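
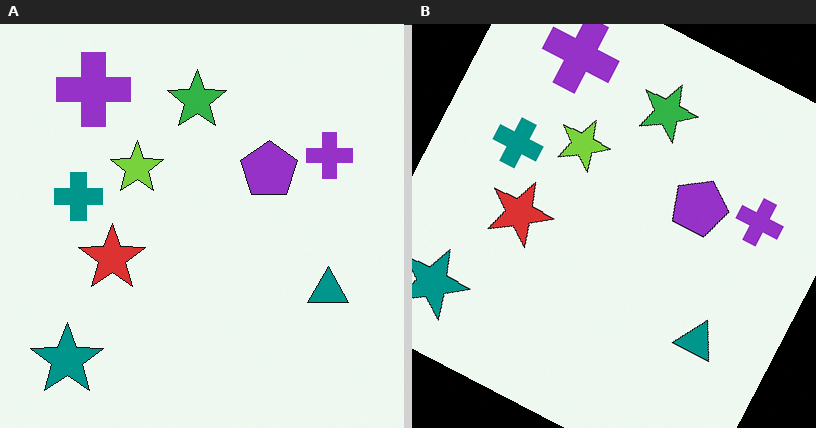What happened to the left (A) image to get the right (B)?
This is the original image rotated clockwise by a clearly visible amount.

Every shape is tilted by the same angle and the image corners show triangular fill wedges — a whole-image rotation by a non-right angle.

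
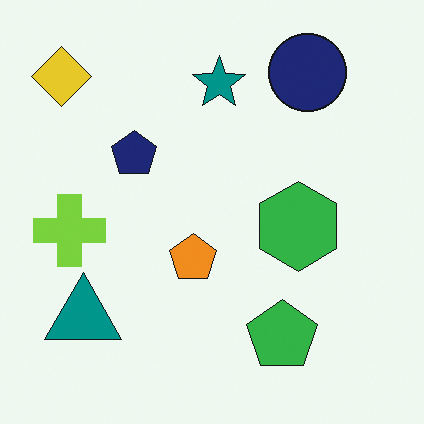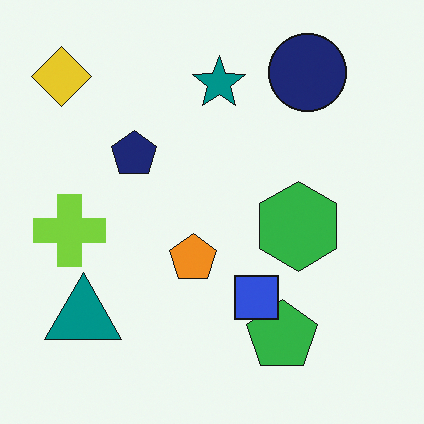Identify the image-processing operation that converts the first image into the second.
The image was overlaid with an additional blue square.

A blue square appears in the second image that is absent from the first.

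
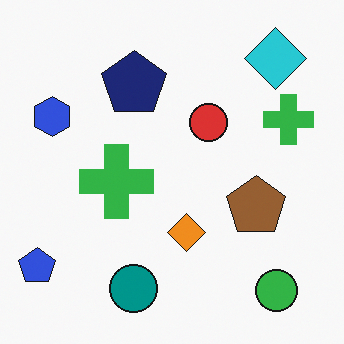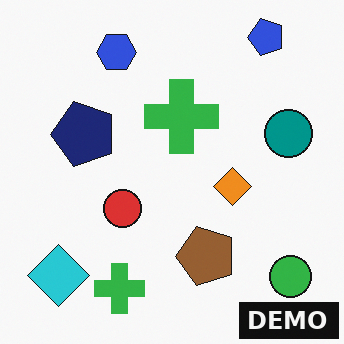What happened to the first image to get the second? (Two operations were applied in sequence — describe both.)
The transformation is: transposed (reflected across the top-left ↔ bottom-right diagonal), then watermarked with the text "DEMO" in the lower-right corner.

Shapes have swapped their row and column positions — what was in the top-right is now in the bottom-left — a diagonal reflection. A dark label reading "DEMO" appears in the lower-right corner.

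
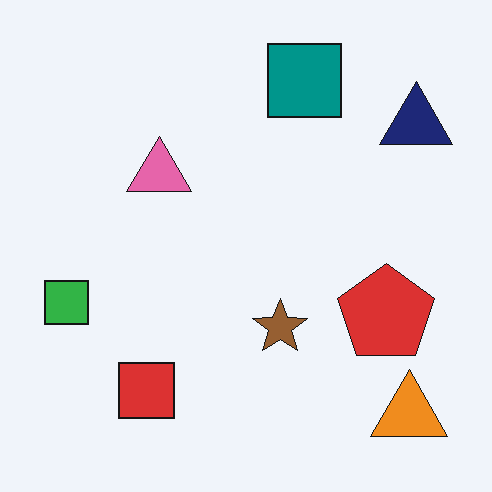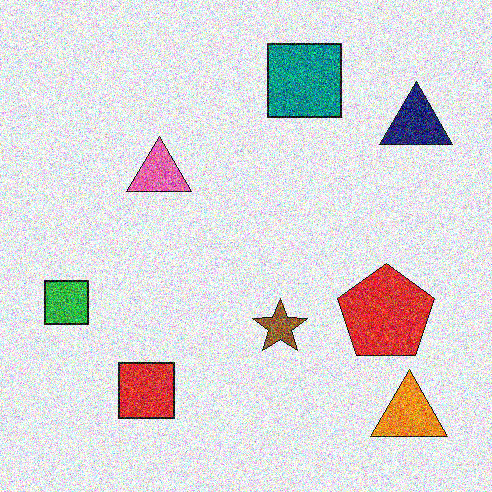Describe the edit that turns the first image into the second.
The image was degraded with strong gaussian noise.

Random speckle covers the whole image, including the flat background.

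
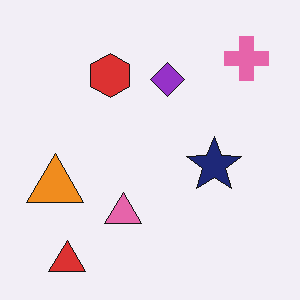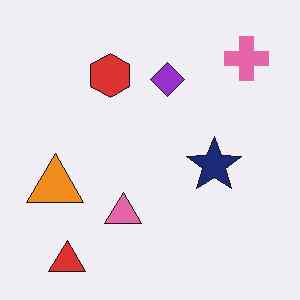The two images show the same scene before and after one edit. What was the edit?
Given moderate JPEG compression.

Blocky 8×8 compression artifacts appear around shape edges and the flat background shows ringing — characteristic JPEG degradation.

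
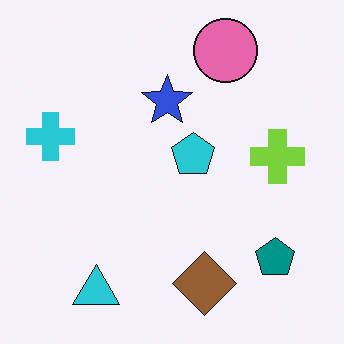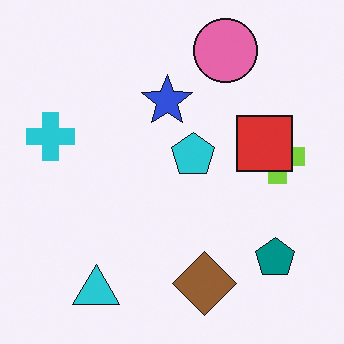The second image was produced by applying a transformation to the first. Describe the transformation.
Overlaid with an additional red square.

A red square appears in the second image that is absent from the first.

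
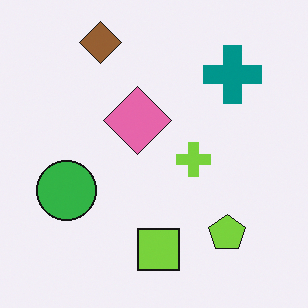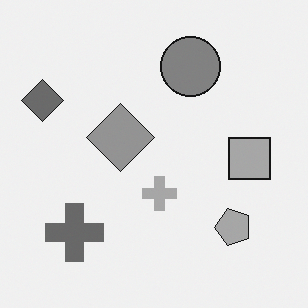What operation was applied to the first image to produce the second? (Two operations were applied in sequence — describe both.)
The image was converted to grayscale, then transposed (reflected across the top-left ↔ bottom-right diagonal).

All color is removed — every shape is now a shade of grey. Shapes have swapped their row and column positions — what was in the top-right is now in the bottom-left — a diagonal reflection.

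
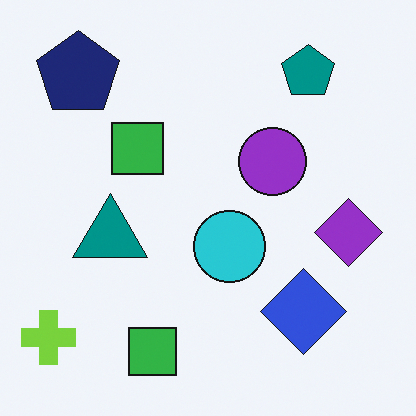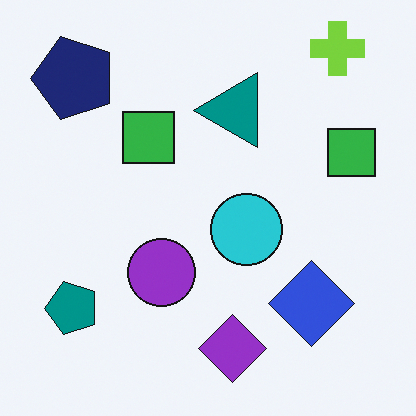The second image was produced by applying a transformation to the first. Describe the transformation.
It was transposed (reflected across the top-left ↔ bottom-right diagonal).

Shapes have swapped their row and column positions — what was in the top-right is now in the bottom-left — a diagonal reflection.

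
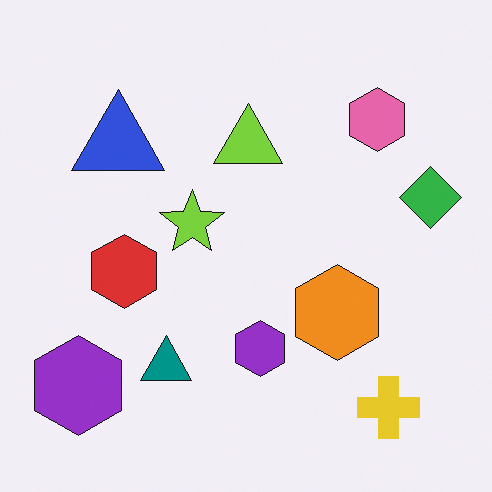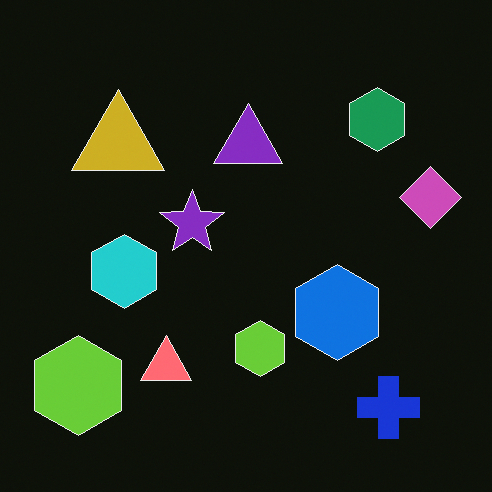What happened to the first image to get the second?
The transformation is: color-inverted (negative).

The light background has become dark and every shape's color is its complement — a photographic negative.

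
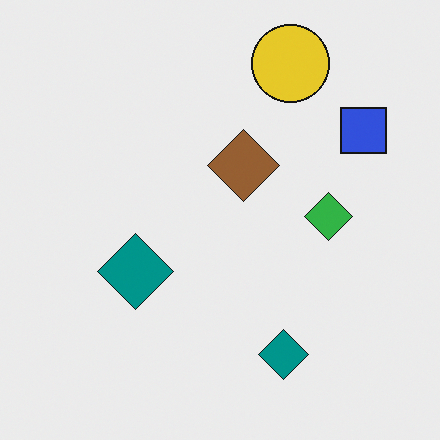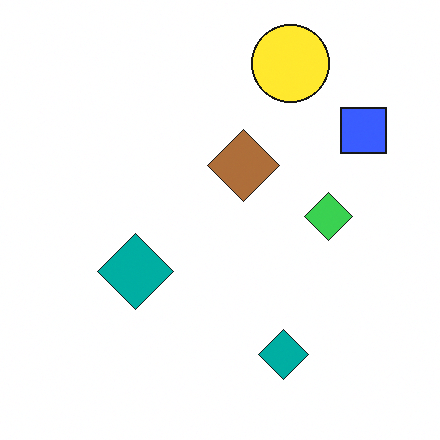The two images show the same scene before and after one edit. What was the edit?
Slightly brightened.

Every pixel — background and shapes alike — is uniformly brightened.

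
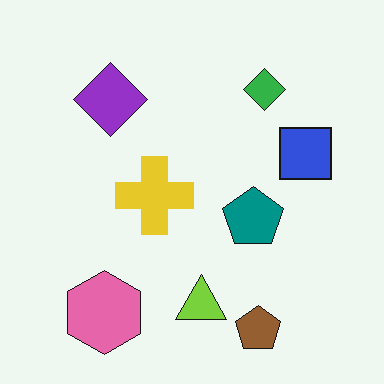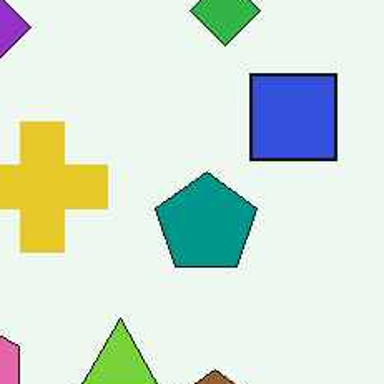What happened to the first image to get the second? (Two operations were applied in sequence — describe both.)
This is the original image given moderate JPEG compression, then cropped tightly and scaled back up.

Blocky 8×8 compression artifacts appear around shape edges and the flat background shows ringing — characteristic JPEG degradation. The visible shapes are larger and the field of view is narrower; shapes near the original edges may be partly or wholly outside the frame — a crop-and-rescale.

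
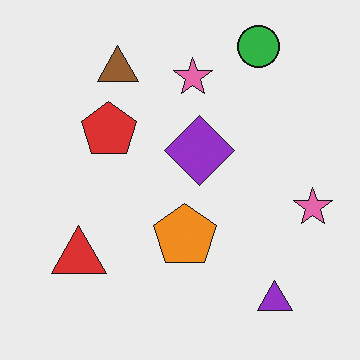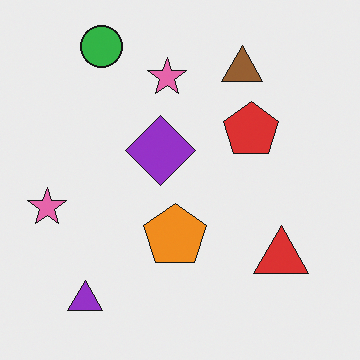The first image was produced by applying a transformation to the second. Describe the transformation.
The image was flipped horizontally (left ↔ right).

The red triangle is in the bottom-right of the second image and the bottom-left of the first — shapes on opposite sides of the vertical midline have swapped in a mirror flip.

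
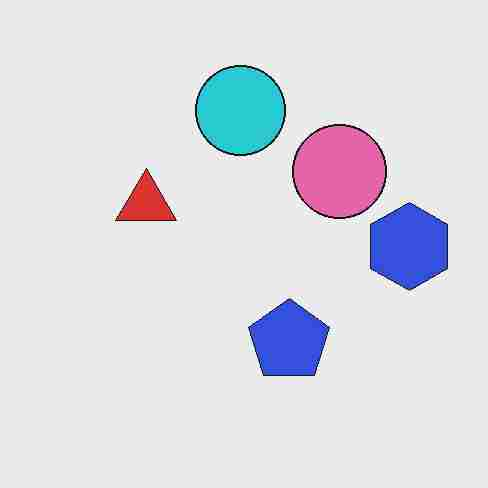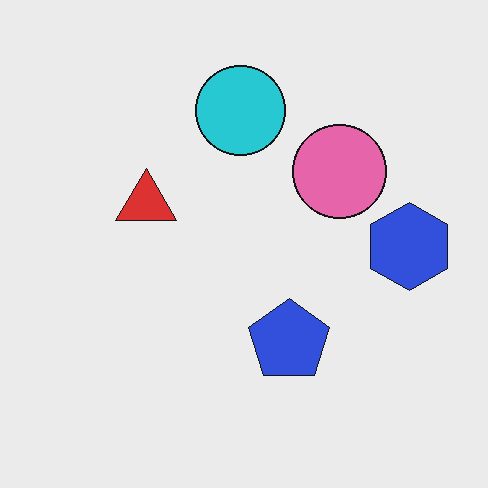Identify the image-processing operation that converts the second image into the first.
The image was heavily JPEG-compressed with obvious blocking artifacts.

Blocky 8×8 compression artifacts appear around shape edges and the flat background shows ringing — characteristic JPEG degradation.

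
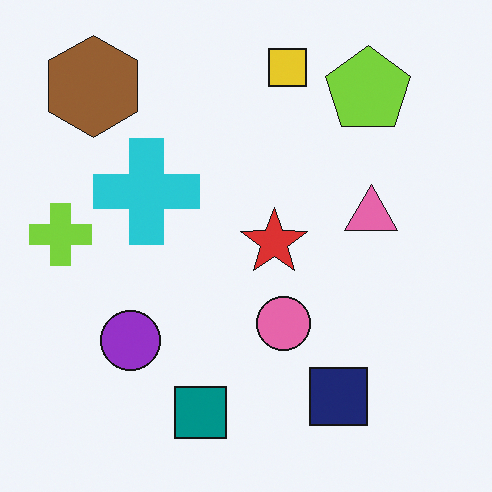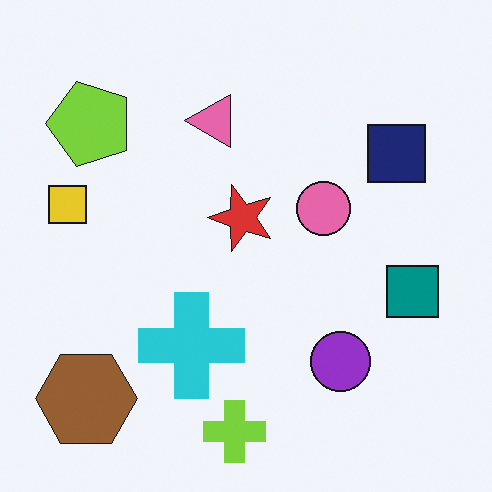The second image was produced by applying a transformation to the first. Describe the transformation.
It was rotated 90° counter-clockwise.

The brown hexagon sits in the top-left of the first image and the bottom-left of the second — consistent with a whole-image 90° counter-clockwise rotation.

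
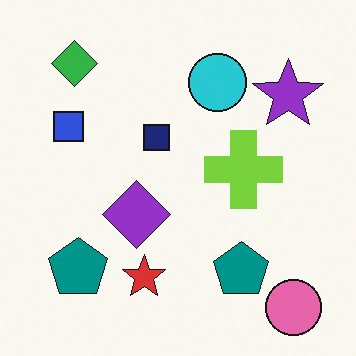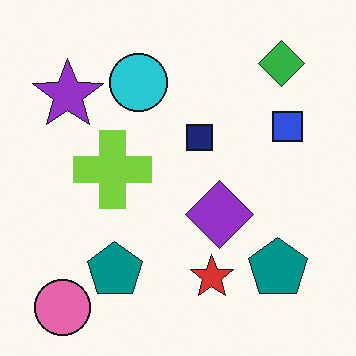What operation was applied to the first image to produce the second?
The second image is the first flipped horizontally (left ↔ right).

The pink circle is in the bottom-right of the first image and the bottom-left of the second — shapes on opposite sides of the vertical midline have swapped in a mirror flip.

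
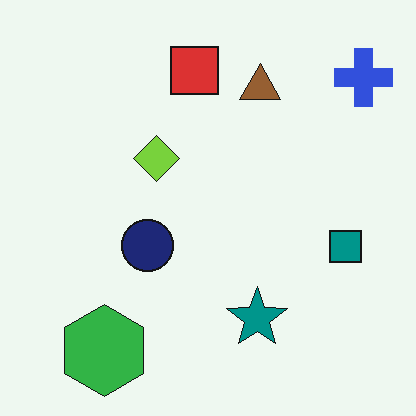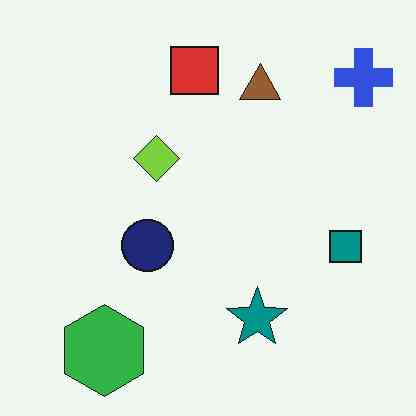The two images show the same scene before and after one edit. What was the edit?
The image was JPEG-compressed with visible artifacts.

Blocky 8×8 compression artifacts appear around shape edges and the flat background shows ringing — characteristic JPEG degradation.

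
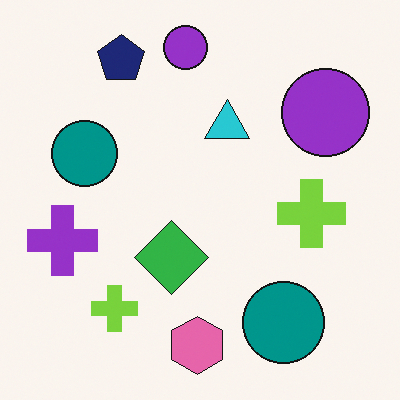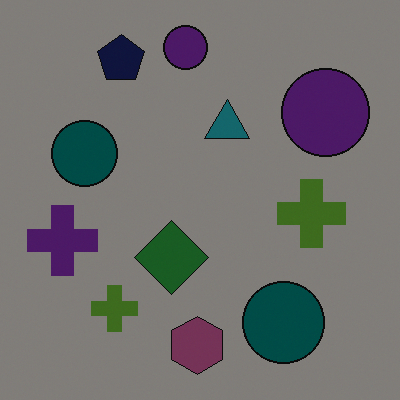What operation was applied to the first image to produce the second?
The image was darkened a lot.

Every pixel — background and shapes alike — is uniformly darkened.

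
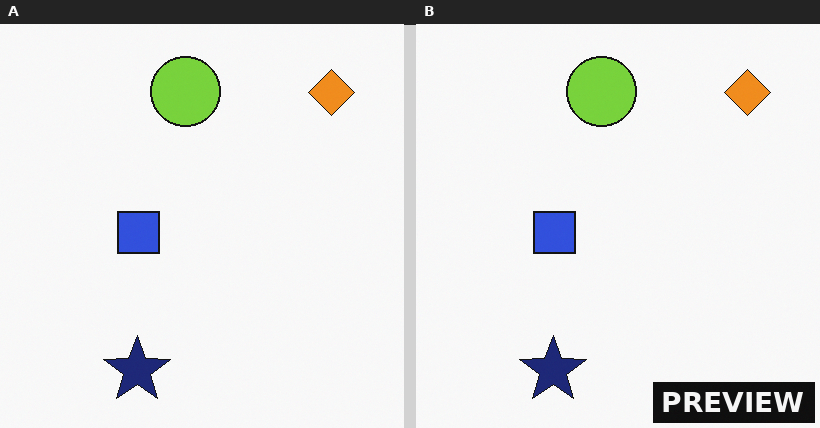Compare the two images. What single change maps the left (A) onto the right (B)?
It was watermarked with the text "PREVIEW" in the lower-right corner.

A dark label reading "PREVIEW" appears in the lower-right corner.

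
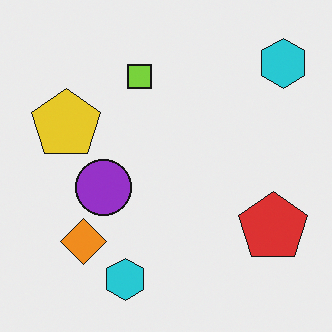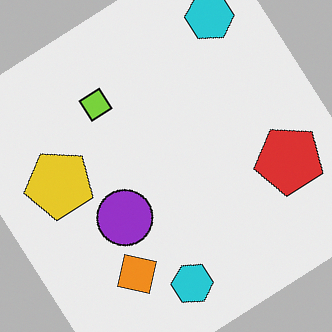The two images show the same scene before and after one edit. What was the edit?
The image was rotated counter-clockwise by a large amount — several tens of degrees.

Every shape is tilted by the same angle and the image corners show triangular fill wedges — a whole-image rotation by a non-right angle.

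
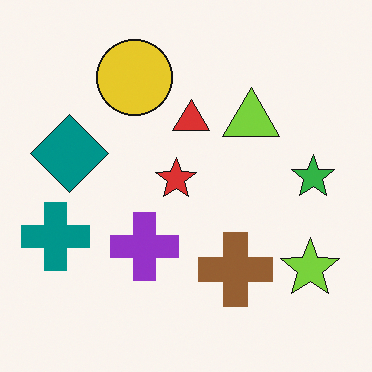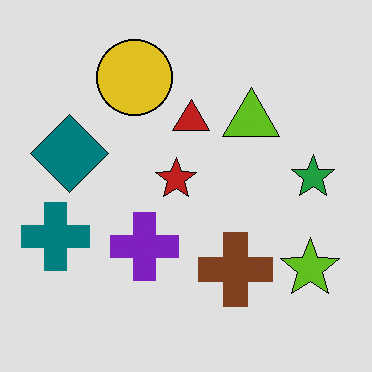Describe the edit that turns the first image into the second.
Moderately posterized.

Each flat color has snapped to a coarser quantized level — most visibly, the near-white background has dropped to a flat grey.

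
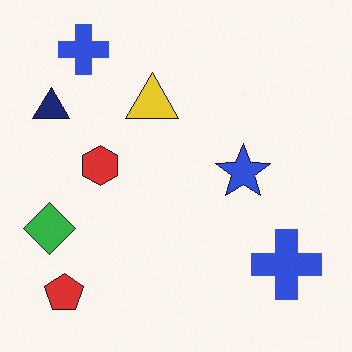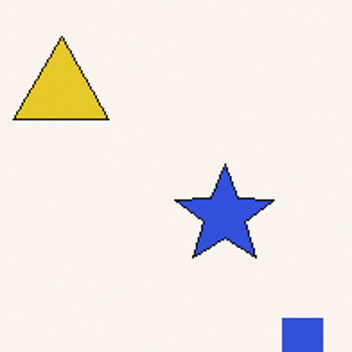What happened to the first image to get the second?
The image was cropped to a noticeably smaller region and rescaled.

The visible shapes are larger and the field of view is narrower; shapes near the original edges may be partly or wholly outside the frame — a crop-and-rescale.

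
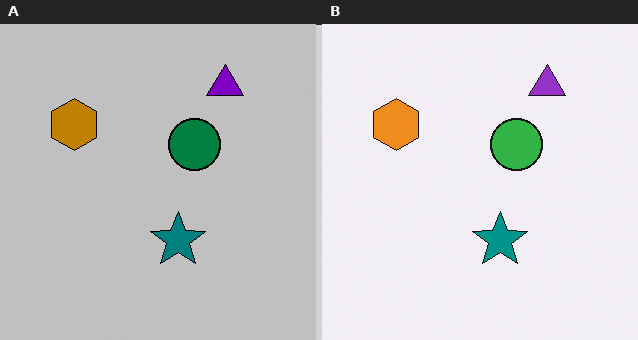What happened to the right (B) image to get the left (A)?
It was aggressively posterized.

Each flat color has snapped to a coarser quantized level — most visibly, the near-white background has dropped to a flat grey.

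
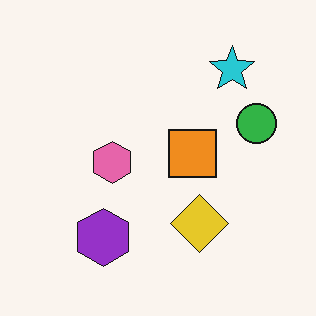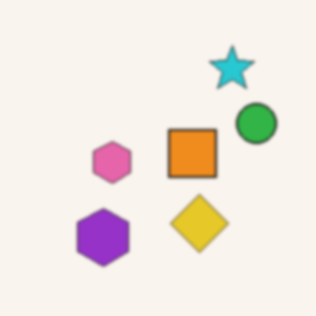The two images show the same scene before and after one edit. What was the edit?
This is the original image given a subtle gaussian blur.

Shape edges and outlines are uniformly softened across the whole image.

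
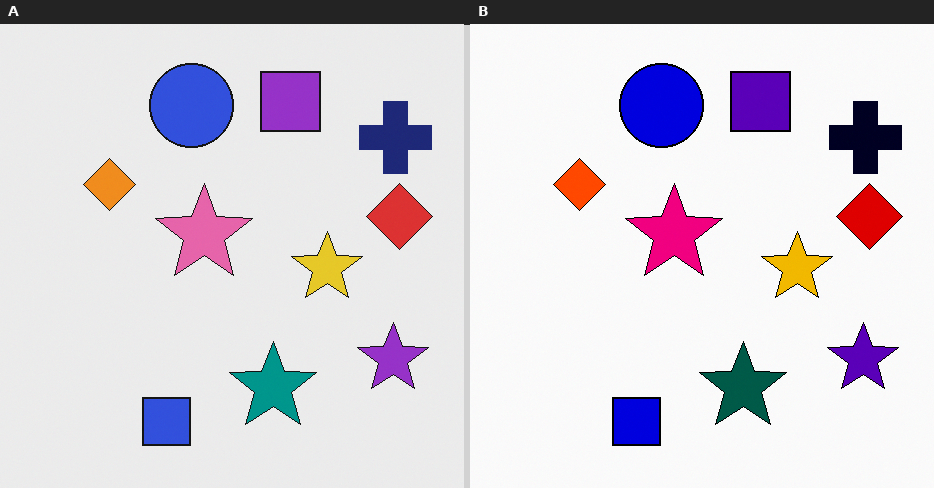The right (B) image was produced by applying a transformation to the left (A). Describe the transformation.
Boosted in contrast.

Tones are pushed away from mid-grey across the whole image — a global contrast change.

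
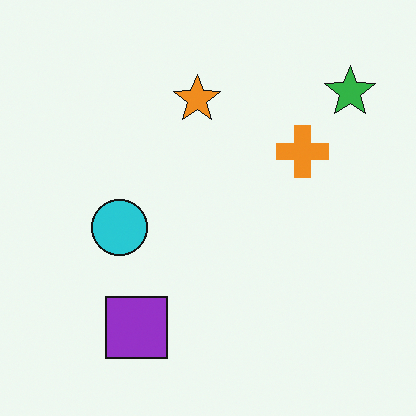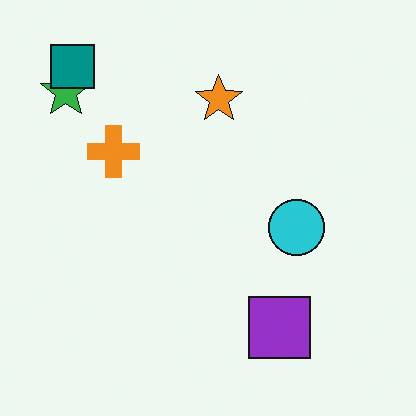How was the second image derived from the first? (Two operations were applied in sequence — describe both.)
It was flipped horizontally (left ↔ right), then overlaid with an additional teal square.

The green star is in the top-right of the first image and the top-left of the second — shapes on opposite sides of the vertical midline have swapped in a mirror flip. A teal square appears in the second image that is absent from the first.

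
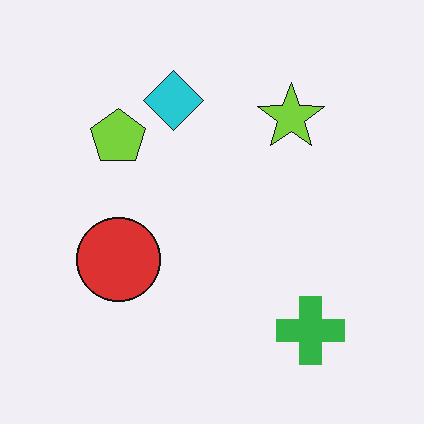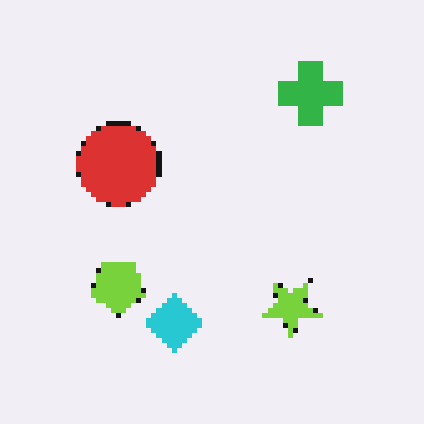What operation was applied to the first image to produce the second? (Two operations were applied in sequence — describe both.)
It was mildly pixelated, then flipped vertically (top ↔ bottom).

Shapes are reduced to large square blocks; fine edges and outlines are lost — a downscale-then-upscale (mosaic) effect. The green cross is in the bottom-right of the first image and the top-right of the second — shapes on opposite sides of the horizontal midline have swapped in a mirror flip.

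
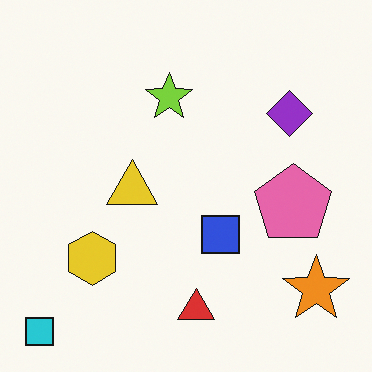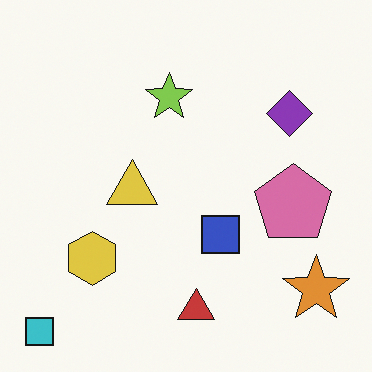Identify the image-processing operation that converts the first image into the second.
The second image is the first slightly desaturated.

All colors are more muted and greyish — a global saturation change.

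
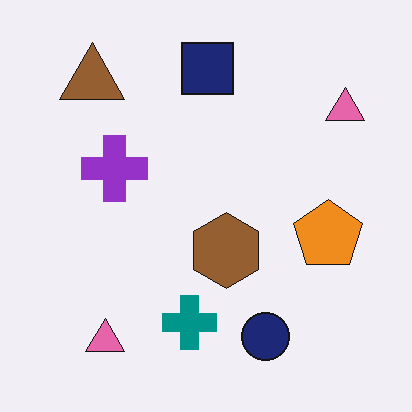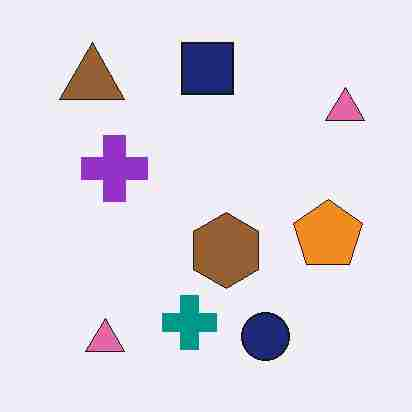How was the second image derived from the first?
The transformation is: degraded with heavy JPEG compression.

Blocky 8×8 compression artifacts appear around shape edges and the flat background shows ringing — characteristic JPEG degradation.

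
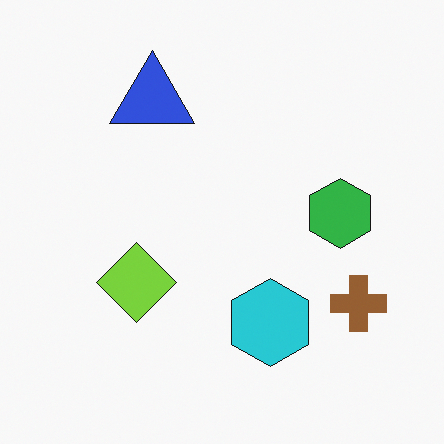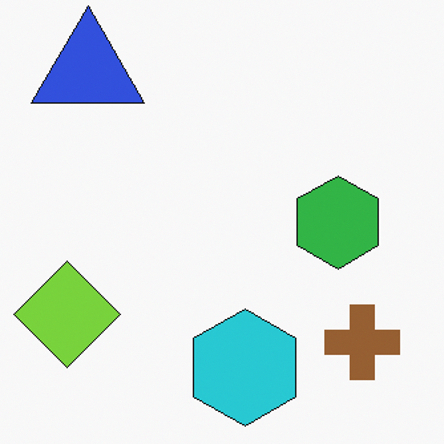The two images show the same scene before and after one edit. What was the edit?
It was cropped to a modestly smaller region and rescaled.

The visible shapes are larger and the field of view is narrower; shapes near the original edges may be partly or wholly outside the frame — a crop-and-rescale.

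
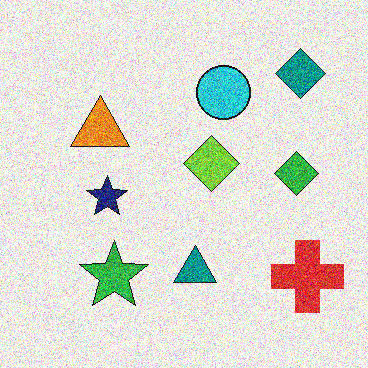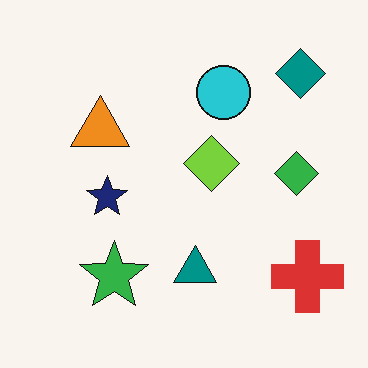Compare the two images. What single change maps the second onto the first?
The transformation is: degraded with strong gaussian noise.

Random speckle covers the whole image, including the flat background.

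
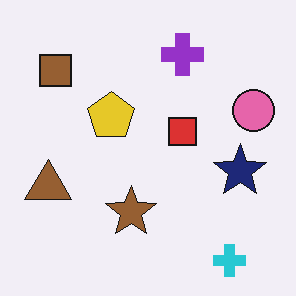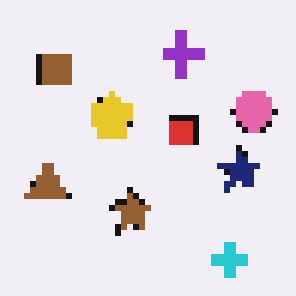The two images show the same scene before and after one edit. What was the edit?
It was pixelated into visible square blocks.

Shapes are reduced to large square blocks; fine edges and outlines are lost — a downscale-then-upscale (mosaic) effect.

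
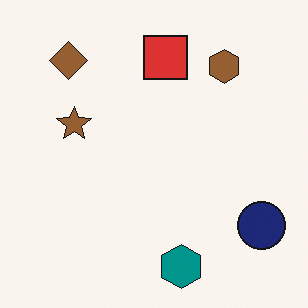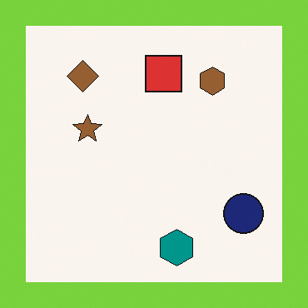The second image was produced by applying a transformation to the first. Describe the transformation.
The transformation is: framed with a lime border.

A solid lime frame runs around the edge of the second image, with the content slightly shrunk inside it.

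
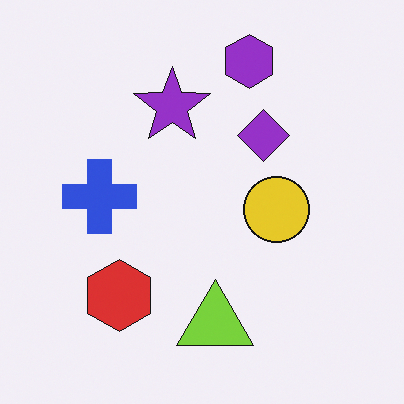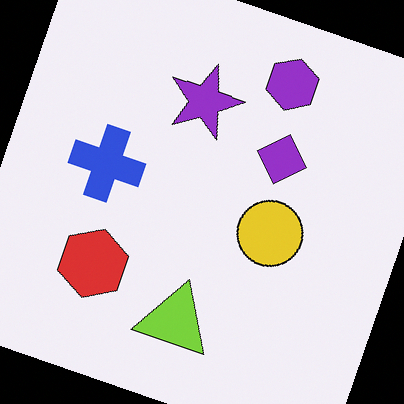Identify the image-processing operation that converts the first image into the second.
It was rotated clockwise by a clearly visible amount.

Every shape is tilted by the same angle and the image corners show triangular fill wedges — a whole-image rotation by a non-right angle.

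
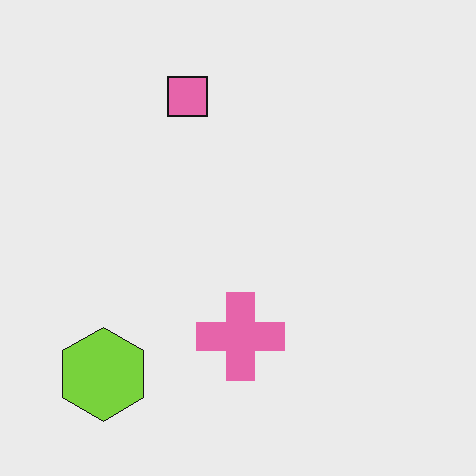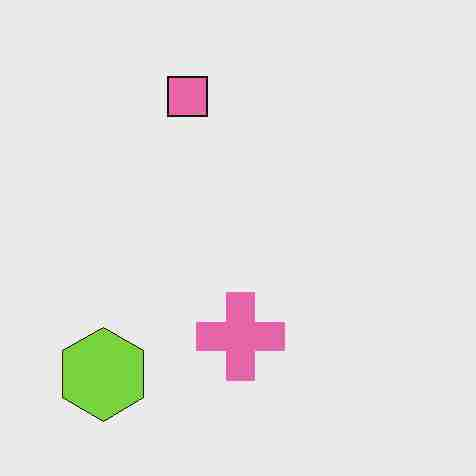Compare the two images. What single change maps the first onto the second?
It was heavily JPEG-compressed with obvious blocking artifacts.

Blocky 8×8 compression artifacts appear around shape edges and the flat background shows ringing — characteristic JPEG degradation.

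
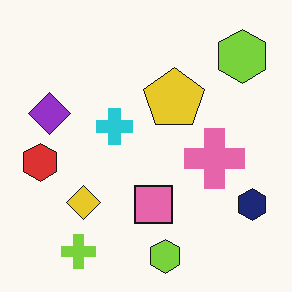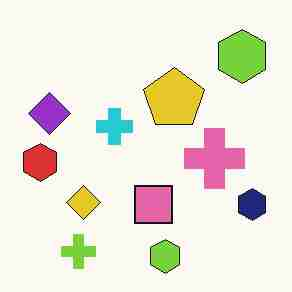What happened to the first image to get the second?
The transformation is: heavily JPEG-compressed with obvious blocking artifacts.

Blocky 8×8 compression artifacts appear around shape edges and the flat background shows ringing — characteristic JPEG degradation.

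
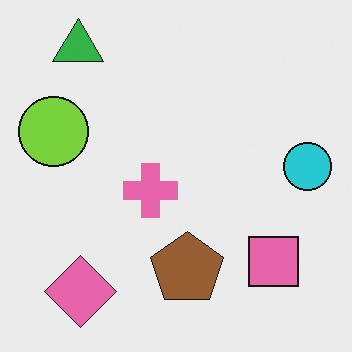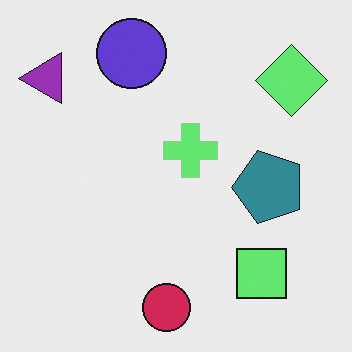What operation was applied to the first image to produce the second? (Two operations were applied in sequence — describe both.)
The image was transposed (reflected across the top-left ↔ bottom-right diagonal), then hue-shifted through roughly half the color wheel.

Shapes have swapped their row and column positions — what was in the top-right is now in the bottom-left — a diagonal reflection. Every shape's color has rotated by the same amount around the hue wheel — a uniform hue shift.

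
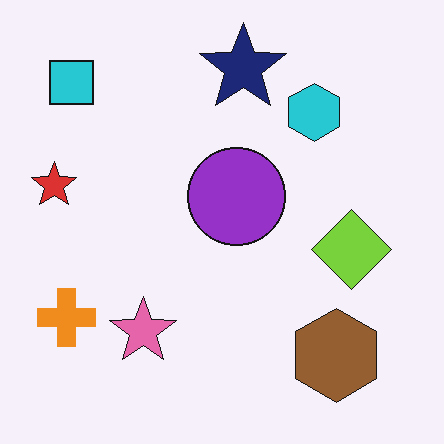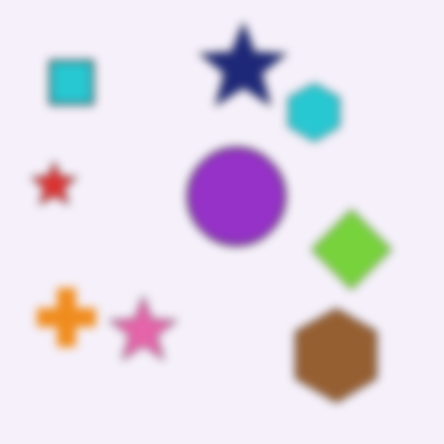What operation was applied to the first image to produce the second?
The transformation is: noticeably gaussian-blurred.

Shape edges and outlines are uniformly softened across the whole image.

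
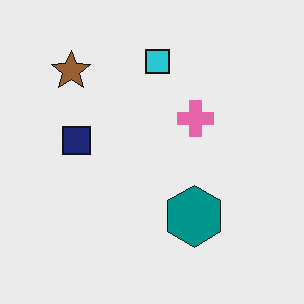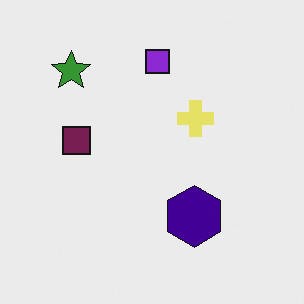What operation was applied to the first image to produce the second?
This is the original image hue-shifted noticeably.

Every shape's color has rotated by the same amount around the hue wheel — a uniform hue shift.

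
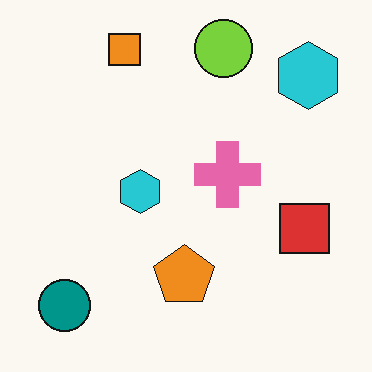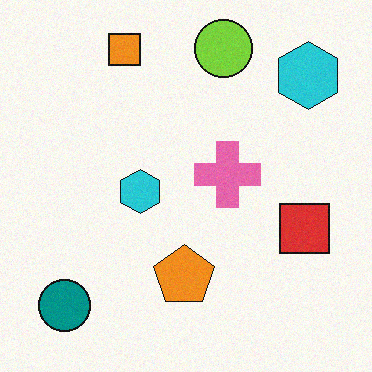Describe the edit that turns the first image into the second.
Degraded with subtle gaussian noise.

Random speckle covers the whole image, including the flat background.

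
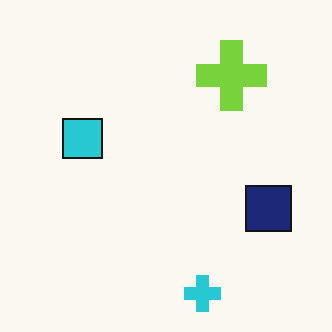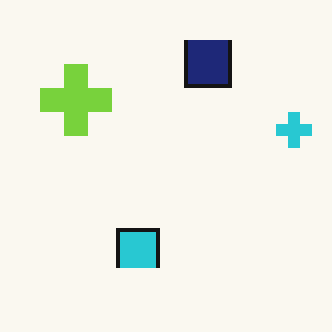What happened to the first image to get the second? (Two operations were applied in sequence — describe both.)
Rotated 90° counter-clockwise, then lightly pixelated (a mild mosaic effect).

The cyan cross sits in the bottom of the first image and the right of the second — consistent with a whole-image 90° counter-clockwise rotation. Shapes are reduced to large square blocks; fine edges and outlines are lost — a downscale-then-upscale (mosaic) effect.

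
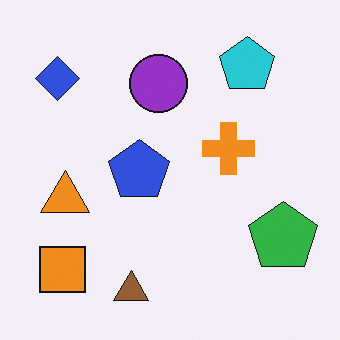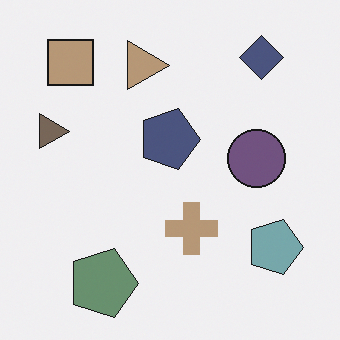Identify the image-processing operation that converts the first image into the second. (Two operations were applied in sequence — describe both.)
It was made much more muted (saturation change), then rotated 90° clockwise.

All colors are more muted and greyish — a global saturation change. The orange square sits in the bottom-left of the first image and the top-left of the second — consistent with a whole-image 90° clockwise rotation.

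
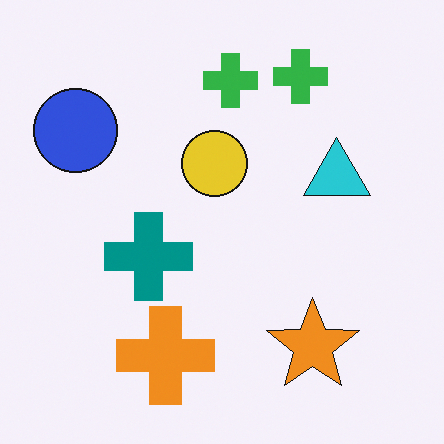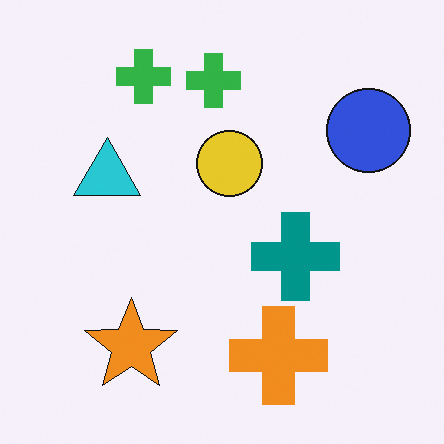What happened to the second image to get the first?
Flipped horizontally (left ↔ right).

The blue circle is in the top-right of the second image and the top-left of the first — shapes on opposite sides of the vertical midline have swapped in a mirror flip.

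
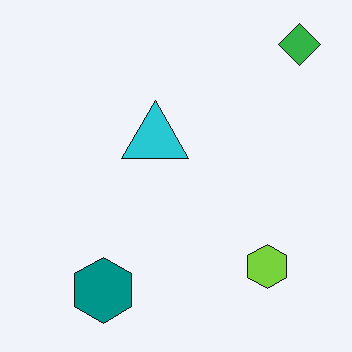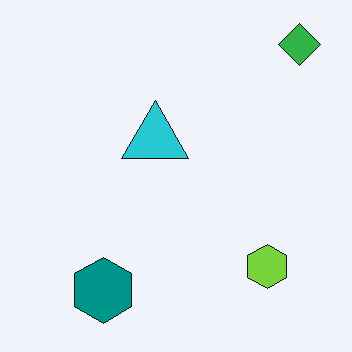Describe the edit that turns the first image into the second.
It was given moderate JPEG compression.

Blocky 8×8 compression artifacts appear around shape edges and the flat background shows ringing — characteristic JPEG degradation.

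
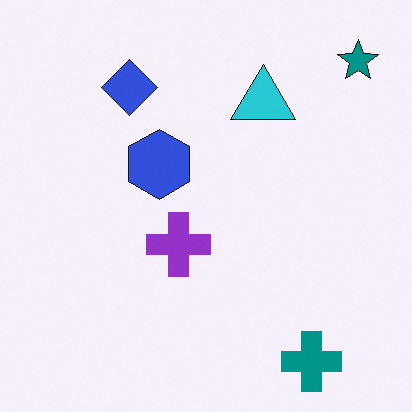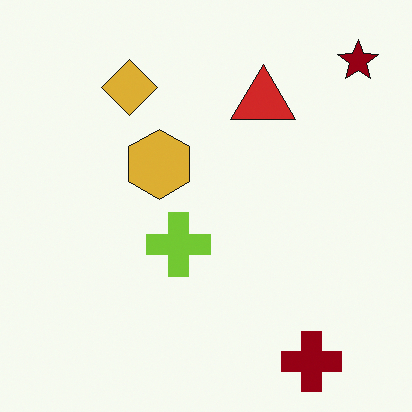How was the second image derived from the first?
The second image is the first hue-shifted through roughly half the color wheel.

Every shape's color has rotated by the same amount around the hue wheel — a uniform hue shift.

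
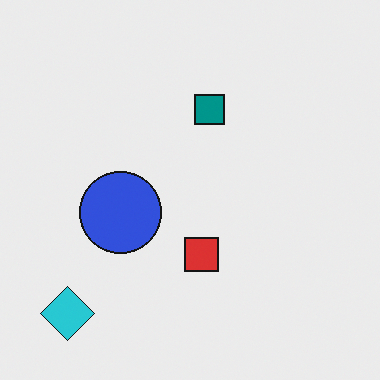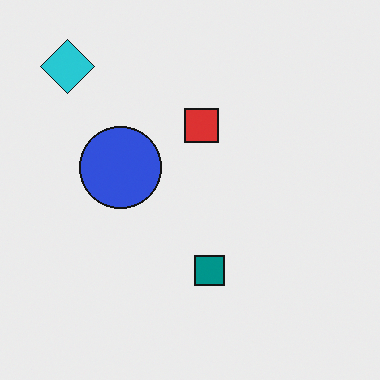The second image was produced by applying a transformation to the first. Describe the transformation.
Flipped vertically (top ↔ bottom).

The cyan diamond is in the bottom-left of the first image and the top-left of the second — shapes on opposite sides of the horizontal midline have swapped in a mirror flip.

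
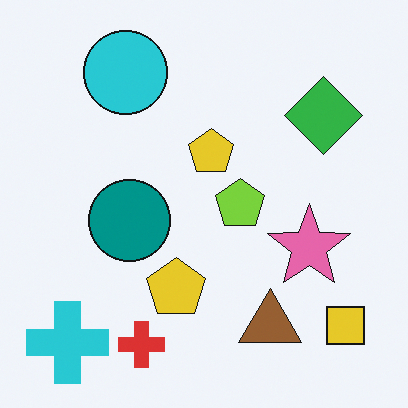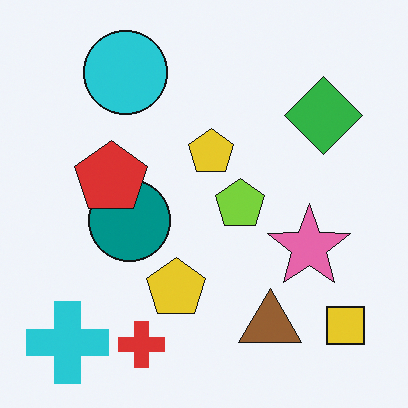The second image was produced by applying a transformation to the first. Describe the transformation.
This is the original image overlaid with an additional red pentagon.

A red pentagon appears in the second image that is absent from the first.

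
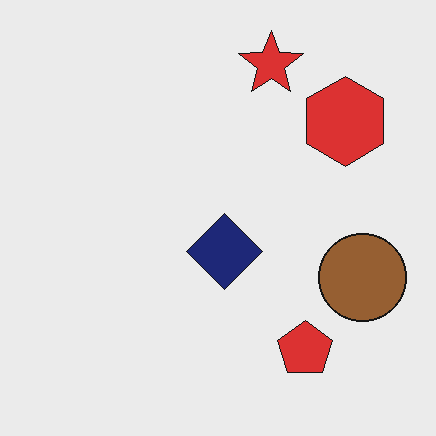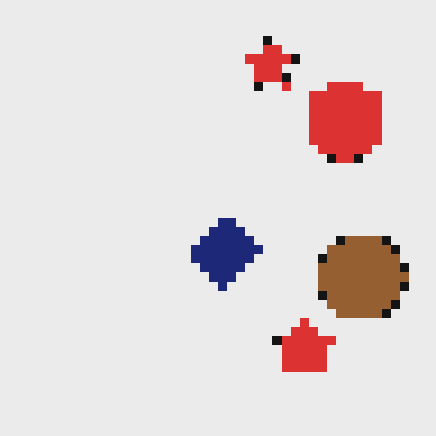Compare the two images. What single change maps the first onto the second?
Heavily pixelated into large blocks.

Shapes are reduced to large square blocks; fine edges and outlines are lost — a downscale-then-upscale (mosaic) effect.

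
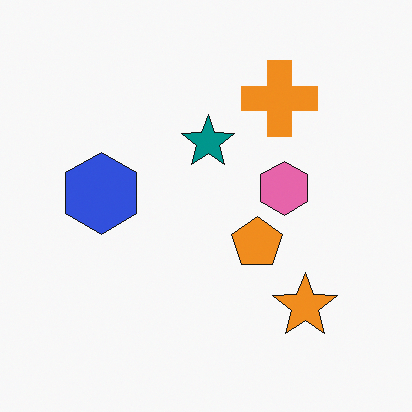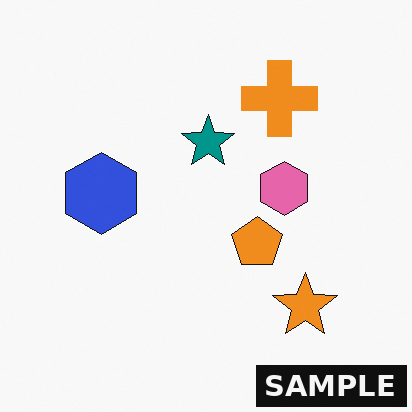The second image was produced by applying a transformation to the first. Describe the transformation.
It was watermarked with the text "SAMPLE" in the lower-right corner.

A dark label reading "SAMPLE" appears in the lower-right corner.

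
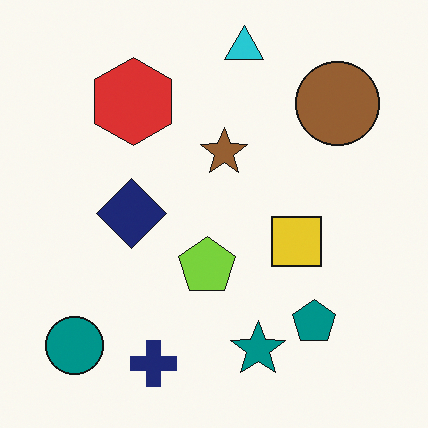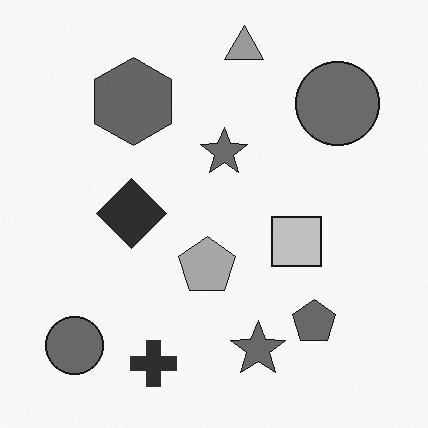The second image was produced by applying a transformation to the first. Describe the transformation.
The transformation is: converted to grayscale.

All color is removed — every shape is now a shade of grey.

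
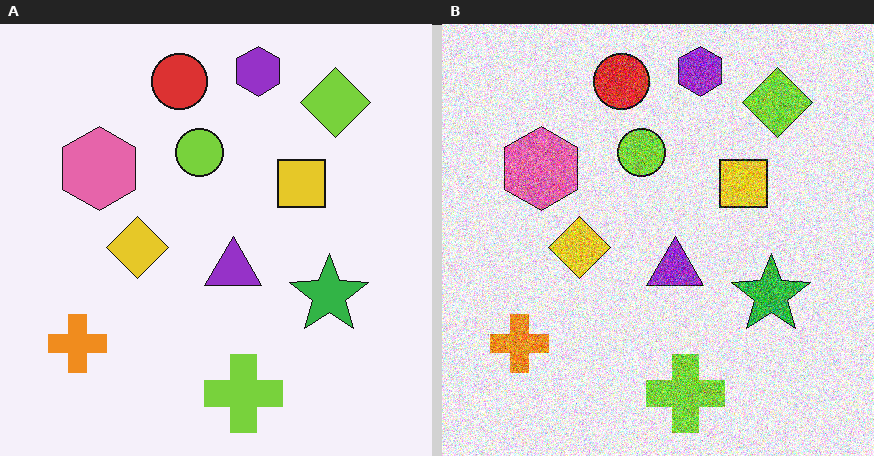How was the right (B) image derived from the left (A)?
It was degraded with heavy additive noise.

Random speckle covers the whole image, including the flat background.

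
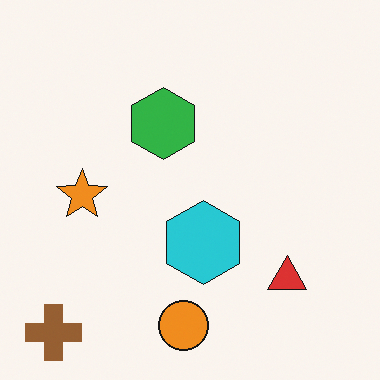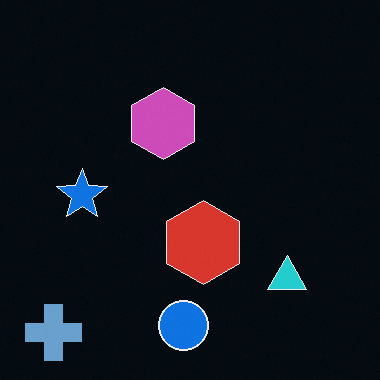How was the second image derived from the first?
The image was color-inverted (negative).

The light background has become dark and every shape's color is its complement — a photographic negative.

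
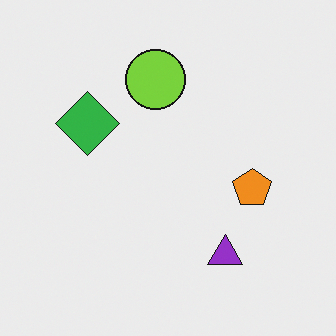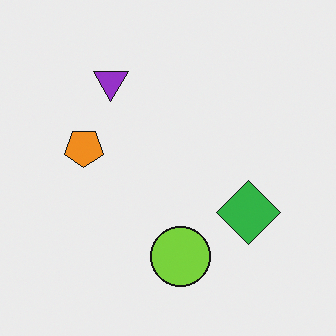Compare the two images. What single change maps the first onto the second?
The transformation is: rotated 180°.

The purple triangle sits in the bottom-right of the first image and the top-left of the second — consistent with a whole-image 180° rotation.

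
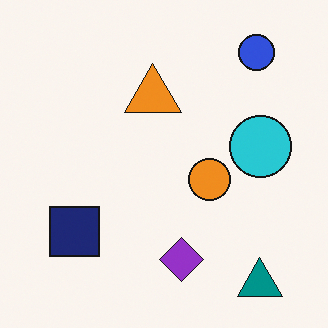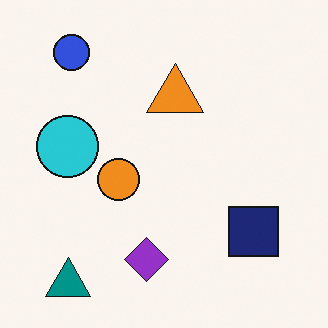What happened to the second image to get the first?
The transformation is: flipped horizontally (left ↔ right).

The cyan circle is in the left of the second image and the right of the first — shapes on opposite sides of the vertical midline have swapped in a mirror flip.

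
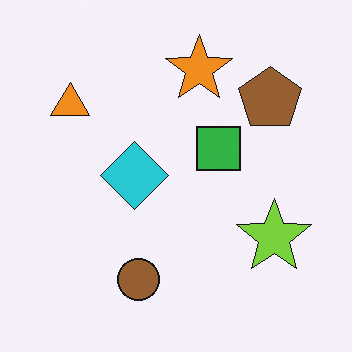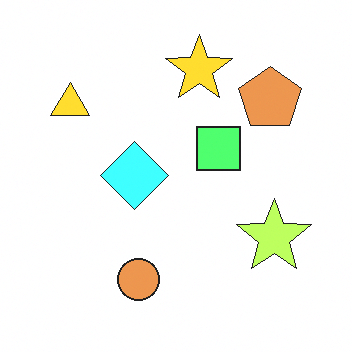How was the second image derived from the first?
The transformation is: brightened a lot.

Every pixel — background and shapes alike — is uniformly brightened.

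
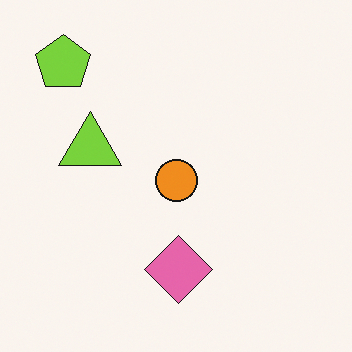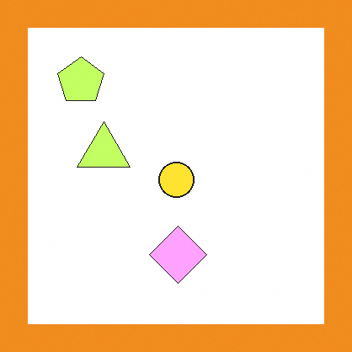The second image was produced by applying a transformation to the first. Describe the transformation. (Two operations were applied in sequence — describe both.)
This is the original image brightened a lot, then framed with a orange border.

Every pixel — background and shapes alike — is uniformly brightened. A solid orange frame runs around the edge of the second image, with the content slightly shrunk inside it.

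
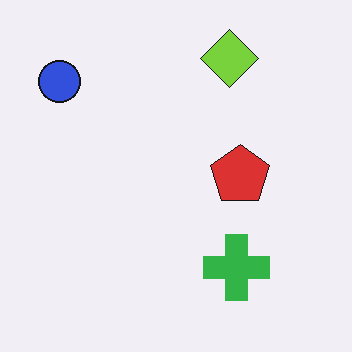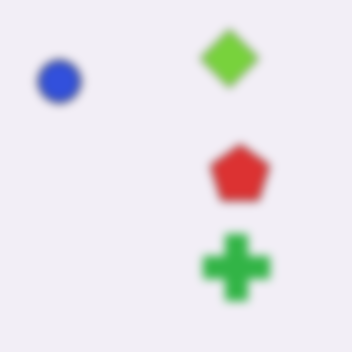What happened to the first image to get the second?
The second image is the first moderately blurred.

Shape edges and outlines are uniformly softened across the whole image.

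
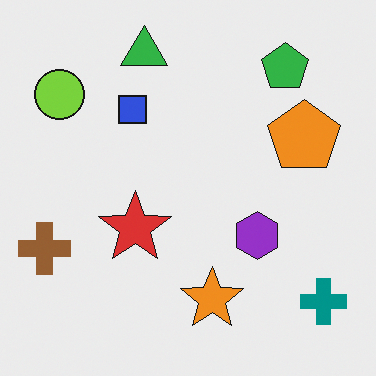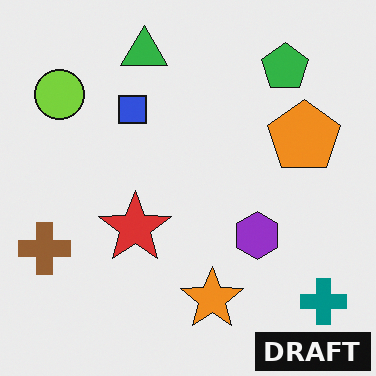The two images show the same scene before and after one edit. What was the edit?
The second image is the first watermarked with the text "DRAFT" in the lower-right corner.

A dark label reading "DRAFT" appears in the lower-right corner.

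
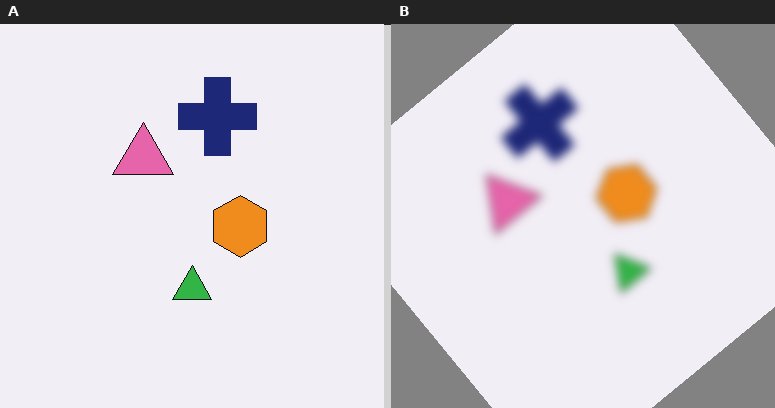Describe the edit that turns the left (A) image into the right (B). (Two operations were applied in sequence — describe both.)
The image was noticeably gaussian-blurred, then rotated counter-clockwise by a large amount — several tens of degrees.

Shape edges and outlines are uniformly softened across the whole image. Every shape is tilted by the same angle and the image corners show triangular fill wedges — a whole-image rotation by a non-right angle.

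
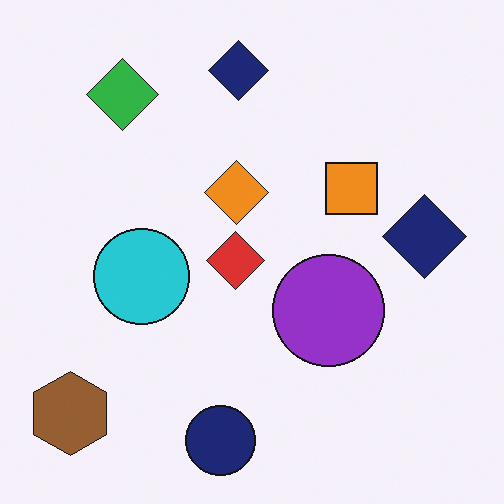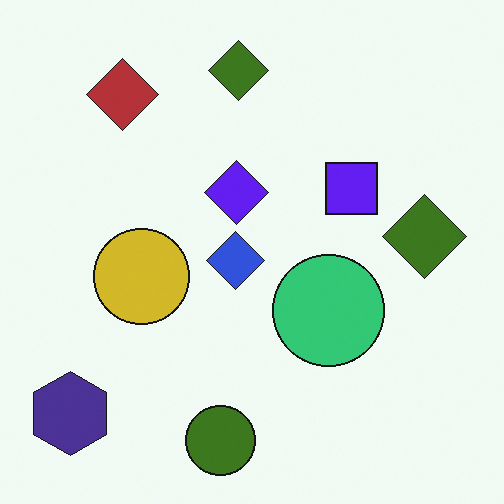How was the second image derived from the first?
This is the original image hue-shifted by a large amount.

Every shape's color has rotated by the same amount around the hue wheel — a uniform hue shift.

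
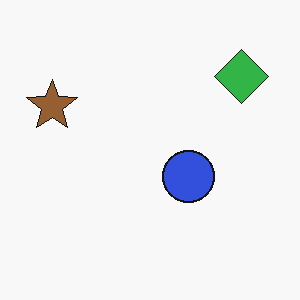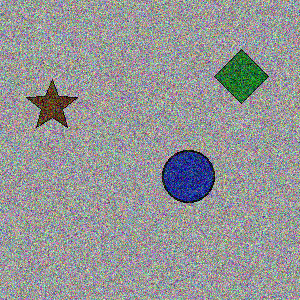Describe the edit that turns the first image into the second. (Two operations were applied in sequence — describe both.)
The second image is the first substantially darkened, then degraded with strong gaussian noise.

Every pixel — background and shapes alike — is uniformly darkened. Random speckle covers the whole image, including the flat background.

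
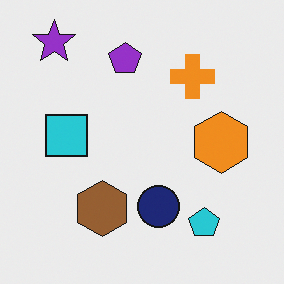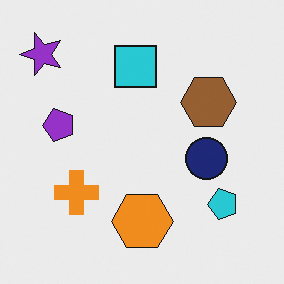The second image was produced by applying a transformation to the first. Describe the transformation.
The image was transposed (reflected across the top-left ↔ bottom-right diagonal).

Shapes have swapped their row and column positions — what was in the top-right is now in the bottom-left — a diagonal reflection.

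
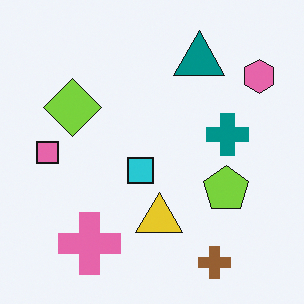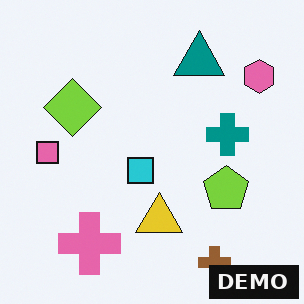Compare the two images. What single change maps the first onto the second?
The second image is the first watermarked with the text "DEMO" in the lower-right corner.

A dark label reading "DEMO" appears in the lower-right corner.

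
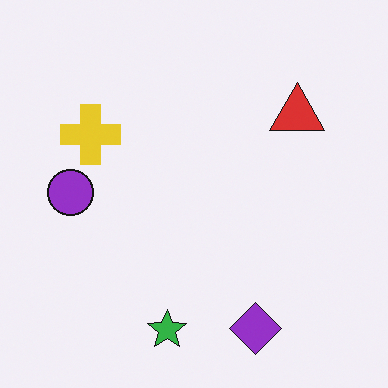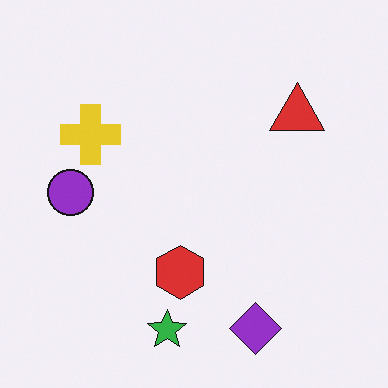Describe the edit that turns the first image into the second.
This is the original image overlaid with an additional red hexagon.

A red hexagon appears in the second image that is absent from the first.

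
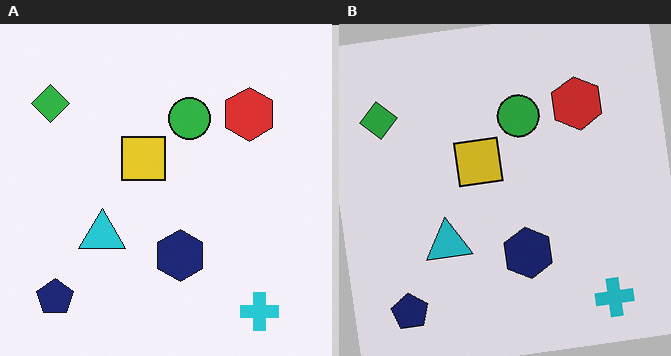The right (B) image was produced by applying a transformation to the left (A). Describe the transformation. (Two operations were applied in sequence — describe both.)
The right (B) image is the left (A) slightly darkened, then rotated counter-clockwise by a few degrees.

Every pixel — background and shapes alike — is uniformly darkened. Every shape is tilted by the same angle and the image corners show triangular fill wedges — a whole-image rotation by a non-right angle.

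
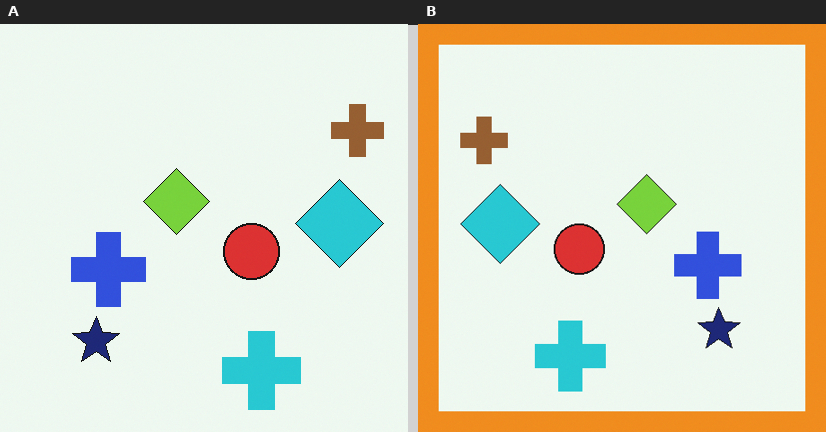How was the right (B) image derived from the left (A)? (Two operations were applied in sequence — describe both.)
This is the original image flipped horizontally (left ↔ right), then framed with a orange border.

The brown cross is in the top-right of the left (A) image and the top-left of the right (B) — shapes on opposite sides of the vertical midline have swapped in a mirror flip. A solid orange frame runs around the edge of the right (B) image, with the content slightly shrunk inside it.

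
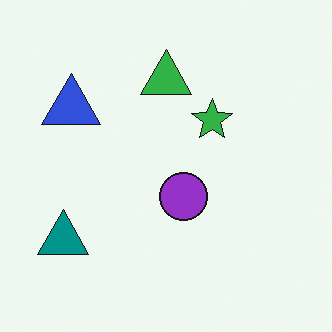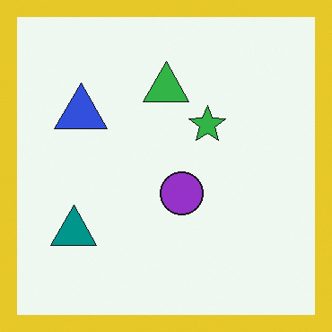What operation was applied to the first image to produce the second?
It was framed with a yellow border.

A solid yellow frame runs around the edge of the second image, with the content slightly shrunk inside it.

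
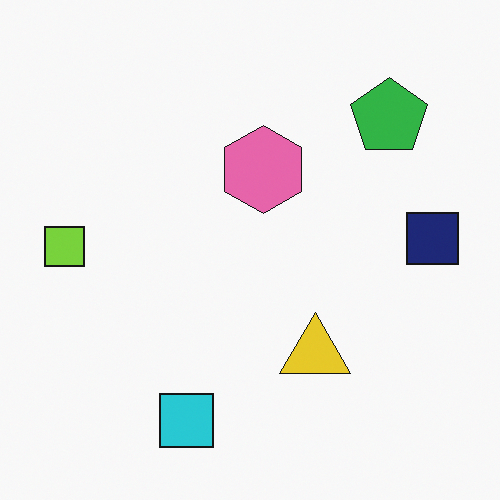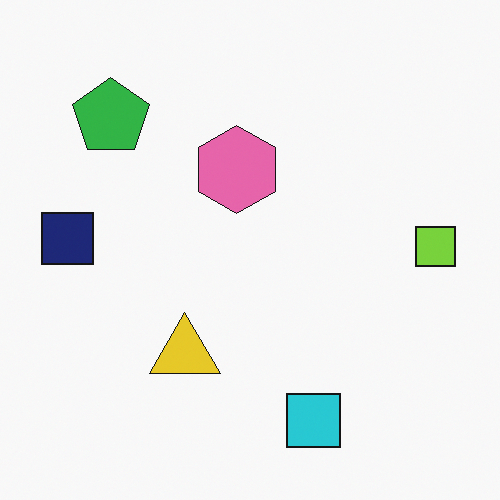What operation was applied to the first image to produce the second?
It was flipped horizontally (left ↔ right).

The lime square is in the left of the first image and the right of the second — shapes on opposite sides of the vertical midline have swapped in a mirror flip.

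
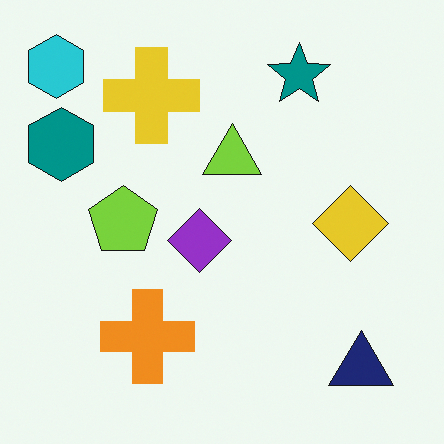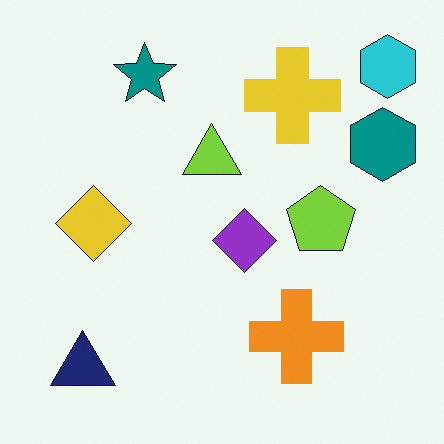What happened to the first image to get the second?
The transformation is: flipped horizontally (left ↔ right).

The cyan hexagon is in the top-left of the first image and the top-right of the second — shapes on opposite sides of the vertical midline have swapped in a mirror flip.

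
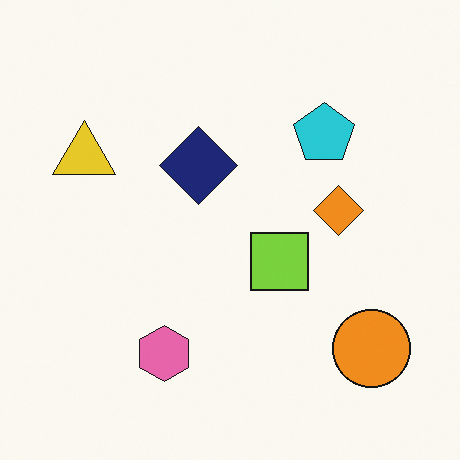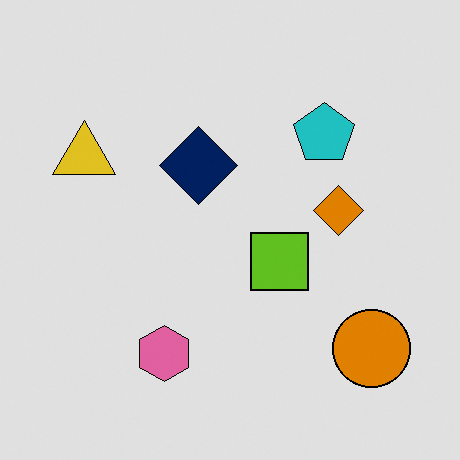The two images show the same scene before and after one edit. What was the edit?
The transformation is: posterized to a reduced palette.

Each flat color has snapped to a coarser quantized level — most visibly, the near-white background has dropped to a flat grey.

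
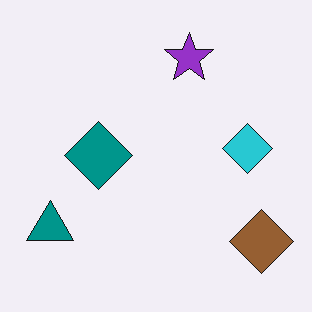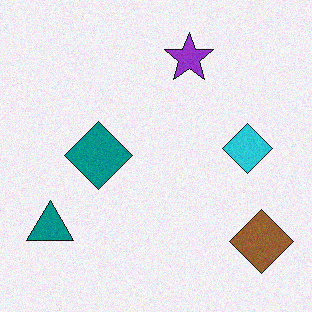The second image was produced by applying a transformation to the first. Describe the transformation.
Degraded with subtle gaussian noise.

Random speckle covers the whole image, including the flat background.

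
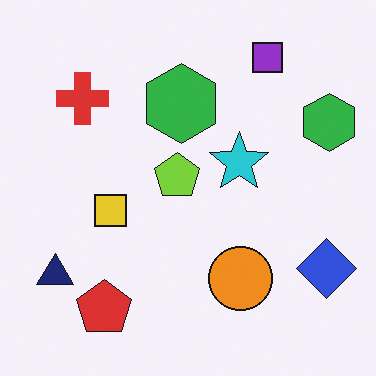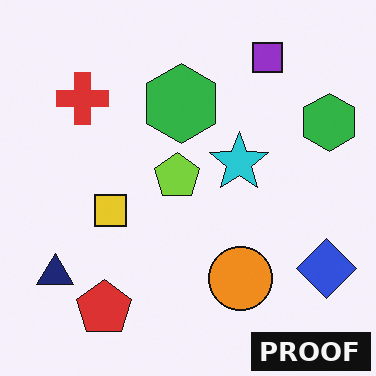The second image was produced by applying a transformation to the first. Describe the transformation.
Watermarked with the text "PROOF" in the lower-right corner.

A dark label reading "PROOF" appears in the lower-right corner.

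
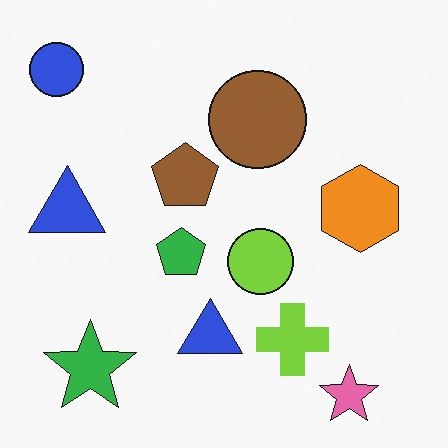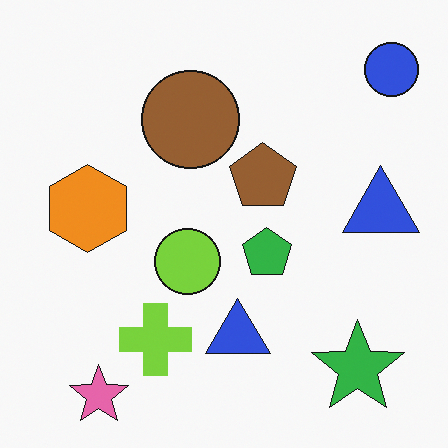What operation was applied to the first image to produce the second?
The second image is the first flipped horizontally (left ↔ right).

The blue circle is in the top-left of the first image and the top-right of the second — shapes on opposite sides of the vertical midline have swapped in a mirror flip.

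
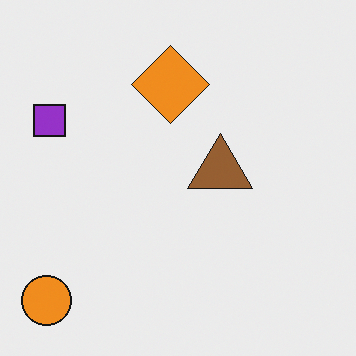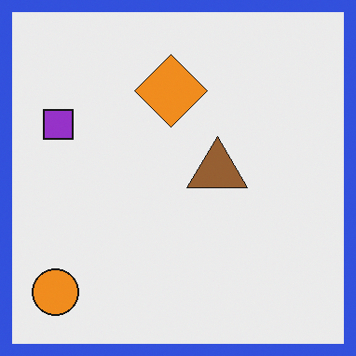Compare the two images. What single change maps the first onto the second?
This is the original image framed with a blue border.

A solid blue frame runs around the edge of the second image, with the content slightly shrunk inside it.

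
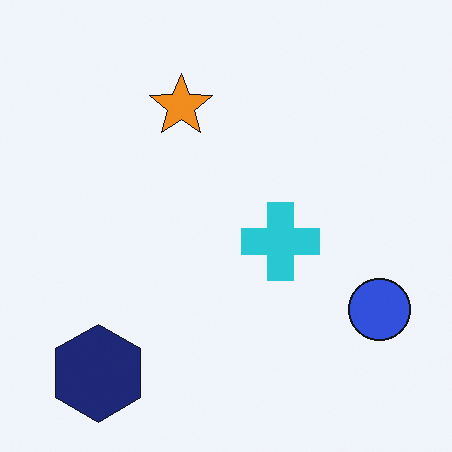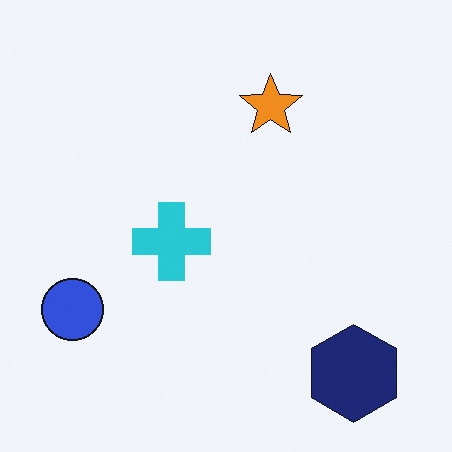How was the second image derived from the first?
Flipped horizontally (left ↔ right).

The blue circle is in the bottom-right of the first image and the bottom-left of the second — shapes on opposite sides of the vertical midline have swapped in a mirror flip.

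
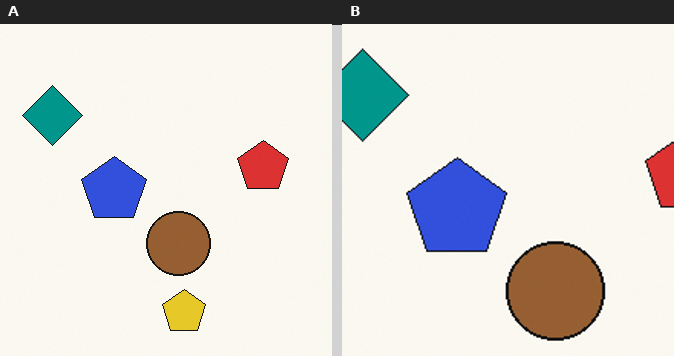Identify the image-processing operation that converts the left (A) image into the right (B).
The transformation is: cropped slightly and scaled back up.

The visible shapes are larger and the field of view is narrower; shapes near the original edges may be partly or wholly outside the frame — a crop-and-rescale.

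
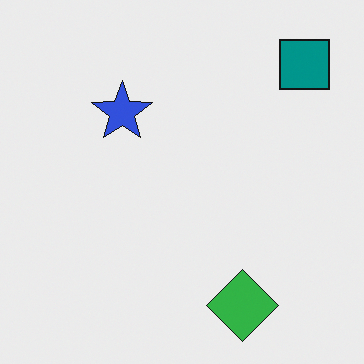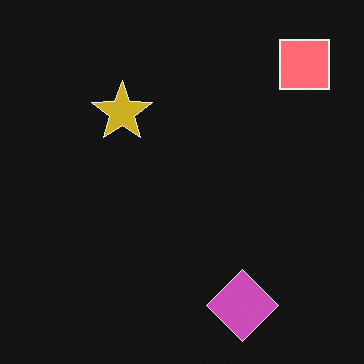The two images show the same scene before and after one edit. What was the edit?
It was color-inverted (negative).

The light background has become dark and every shape's color is its complement — a photographic negative.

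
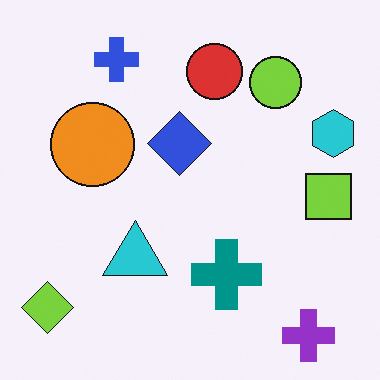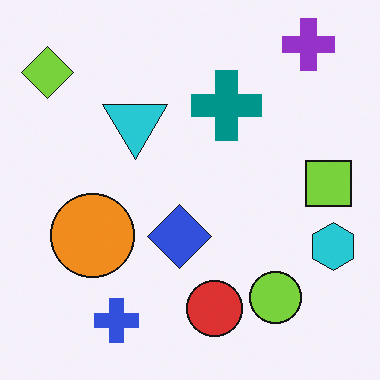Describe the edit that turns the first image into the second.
The second image is the first flipped vertically (top ↔ bottom).

The purple cross is in the bottom-right of the first image and the top-right of the second — shapes on opposite sides of the horizontal midline have swapped in a mirror flip.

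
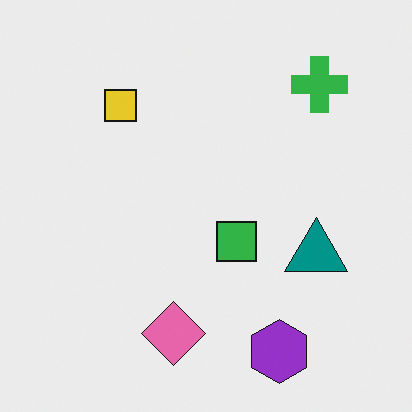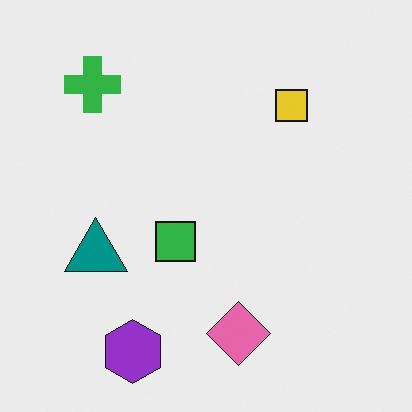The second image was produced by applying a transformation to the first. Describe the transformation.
The image was flipped horizontally (left ↔ right).

The green cross is in the top-right of the first image and the top-left of the second — shapes on opposite sides of the vertical midline have swapped in a mirror flip.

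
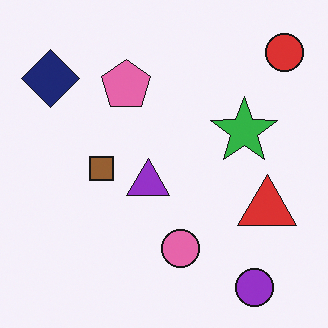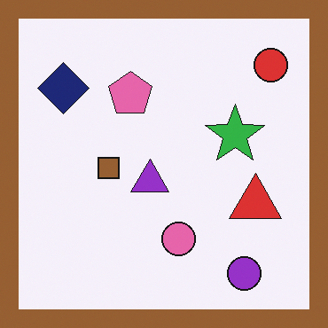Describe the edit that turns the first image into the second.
This is the original image framed with a brown border.

A solid brown frame runs around the edge of the second image, with the content slightly shrunk inside it.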